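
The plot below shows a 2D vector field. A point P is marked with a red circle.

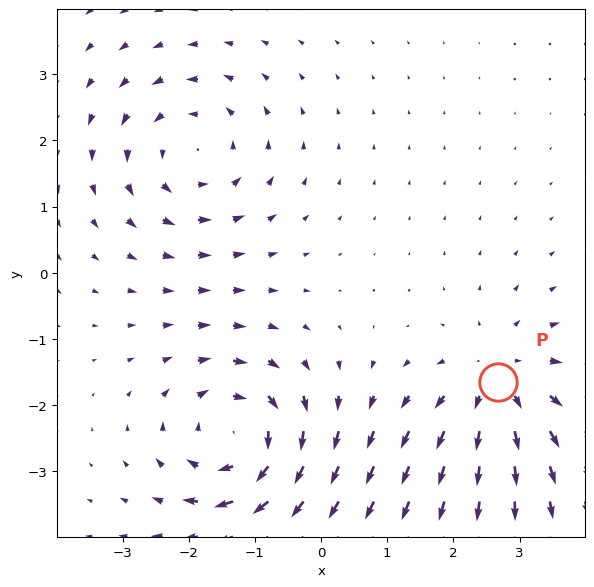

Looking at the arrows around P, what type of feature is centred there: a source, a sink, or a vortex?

At P (2.7, -1.7) the arrows spread outward. Divergence about +4, curl ≈0 — positive divergence with near-zero curl is a source.

source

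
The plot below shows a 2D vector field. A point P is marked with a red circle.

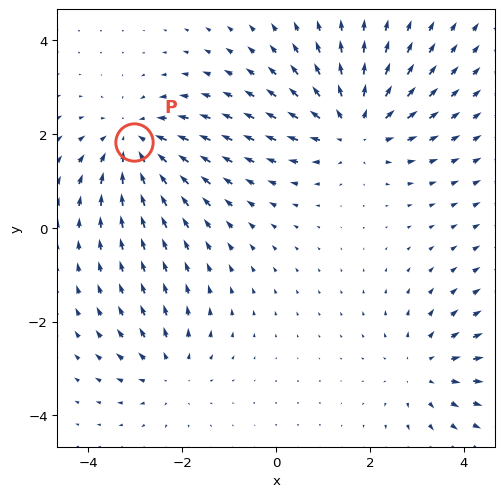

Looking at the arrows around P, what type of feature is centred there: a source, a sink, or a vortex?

sink

At P (-3.0, 1.8) the arrows converge inward. Divergence about -4, curl ≈0 — negative divergence with near-zero curl is a sink.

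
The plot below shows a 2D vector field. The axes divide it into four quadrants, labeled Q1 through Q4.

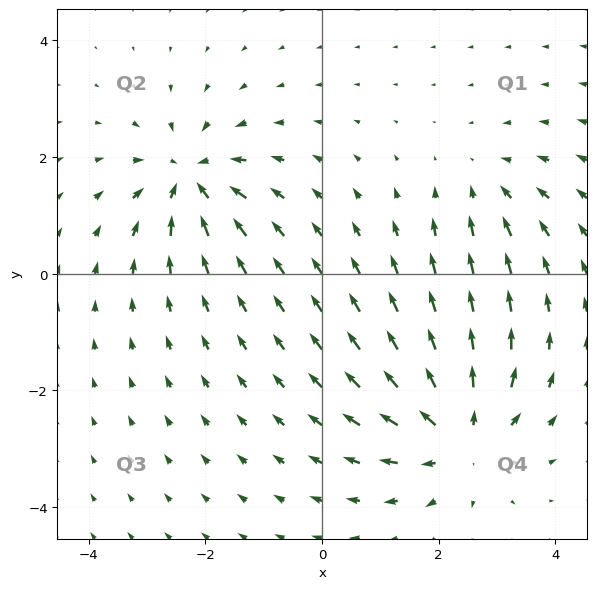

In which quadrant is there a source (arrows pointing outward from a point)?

Q4

The source sits at approximately (2.4, -2.8), which lies in quadrant Q4. The divergence there is about +5, positive as expected for a source.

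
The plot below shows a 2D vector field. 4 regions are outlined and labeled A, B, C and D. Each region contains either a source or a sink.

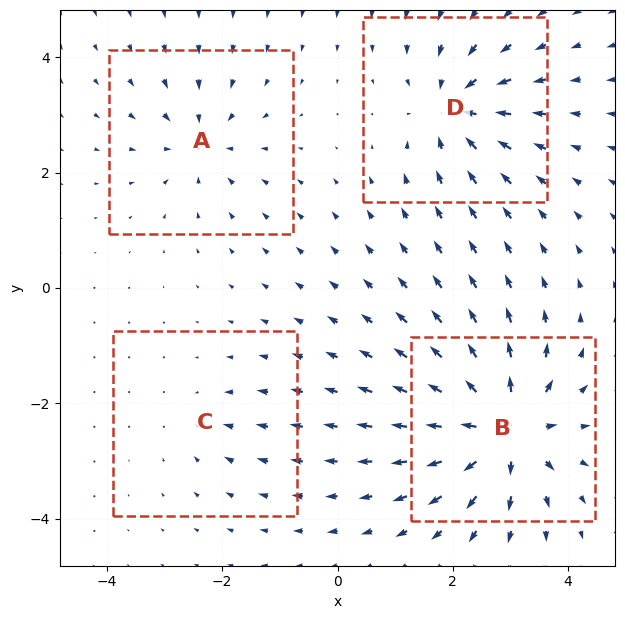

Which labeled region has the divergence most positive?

Divergence at each region's feature centre — A: about -4, B: about +9, C: about -2, D: about -6. Region B is most positive.

B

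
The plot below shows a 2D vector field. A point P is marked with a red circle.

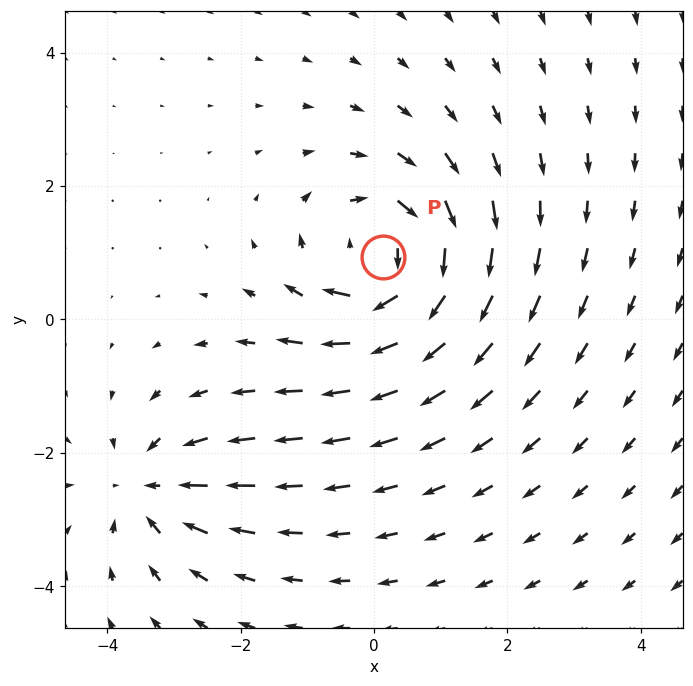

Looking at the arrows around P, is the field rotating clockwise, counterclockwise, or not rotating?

clockwise

Near P at (0.1, 0.9) the arrows circulate clockwise. The curl (z-component) there is about -5; negative curl means clockwise rotation.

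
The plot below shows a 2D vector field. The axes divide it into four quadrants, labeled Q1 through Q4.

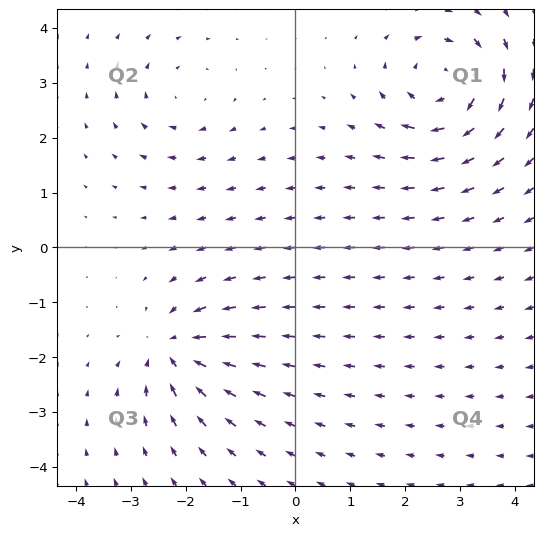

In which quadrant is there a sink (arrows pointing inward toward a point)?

Q3

The sink sits at approximately (-2.2, -1.9), which lies in quadrant Q3. The divergence there is about -6, negative as expected for a sink.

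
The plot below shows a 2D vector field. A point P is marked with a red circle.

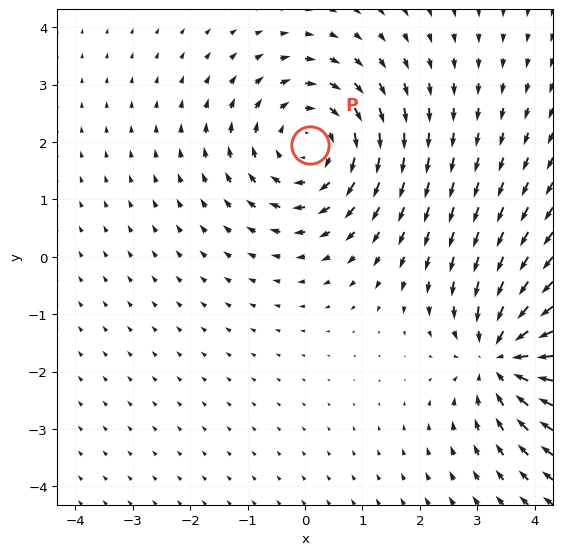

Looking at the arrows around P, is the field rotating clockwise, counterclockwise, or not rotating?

clockwise

Near P at (0.1, 1.9) the arrows circulate clockwise. The curl (z-component) there is about -3; negative curl means clockwise rotation.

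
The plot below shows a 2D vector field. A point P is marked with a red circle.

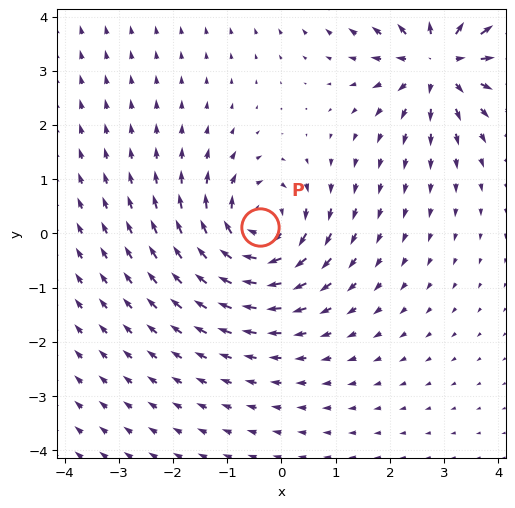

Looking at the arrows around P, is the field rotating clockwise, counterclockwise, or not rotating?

clockwise

Near P at (-0.4, 0.1) the arrows circulate clockwise. The curl (z-component) there is about -4; negative curl means clockwise rotation.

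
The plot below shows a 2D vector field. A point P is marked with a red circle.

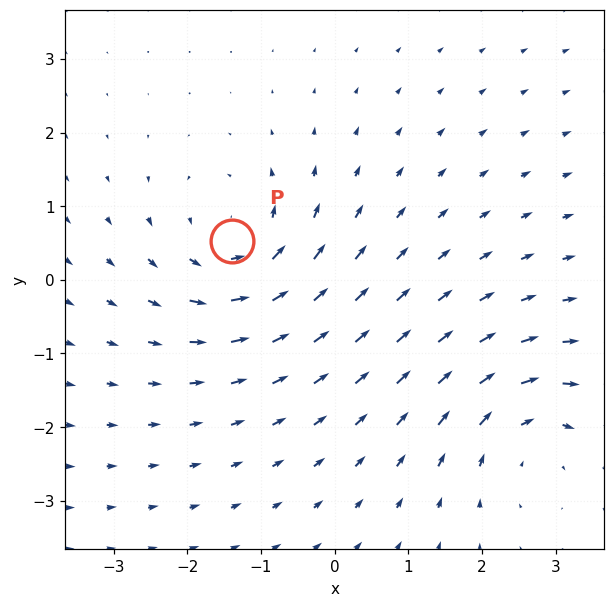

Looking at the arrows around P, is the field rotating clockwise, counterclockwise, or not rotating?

Near P at (-1.4, 0.5) the arrows circulate counterclockwise. The curl (z-component) there is about +4; positive curl means counterclockwise rotation.

counterclockwise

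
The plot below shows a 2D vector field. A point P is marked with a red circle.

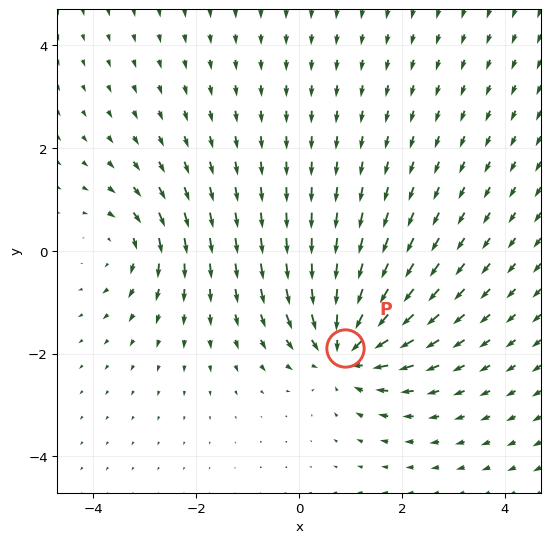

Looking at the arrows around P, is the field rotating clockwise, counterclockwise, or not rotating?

not rotating

Near P at (0.9, -1.9) the arrows show no circulation. The curl there is ≈0.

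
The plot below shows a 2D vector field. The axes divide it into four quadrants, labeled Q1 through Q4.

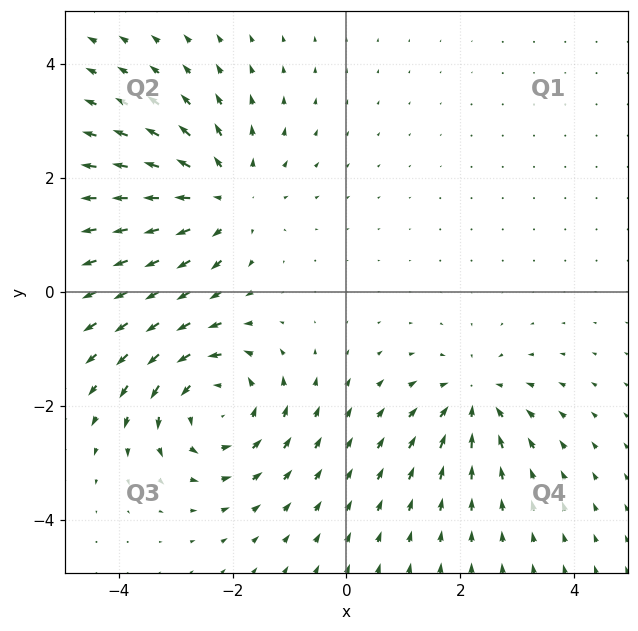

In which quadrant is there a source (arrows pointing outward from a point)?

Q2

The source sits at approximately (-2.2, 1.6), which lies in quadrant Q2. The divergence there is about +4, positive as expected for a source.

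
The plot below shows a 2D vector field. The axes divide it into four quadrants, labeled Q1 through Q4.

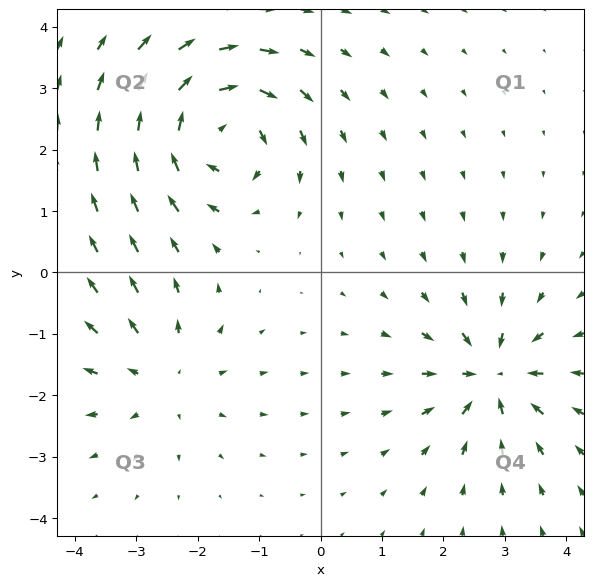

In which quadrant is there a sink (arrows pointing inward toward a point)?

The sink sits at approximately (2.8, -1.7), which lies in quadrant Q4. The divergence there is about -5, negative as expected for a sink.

Q4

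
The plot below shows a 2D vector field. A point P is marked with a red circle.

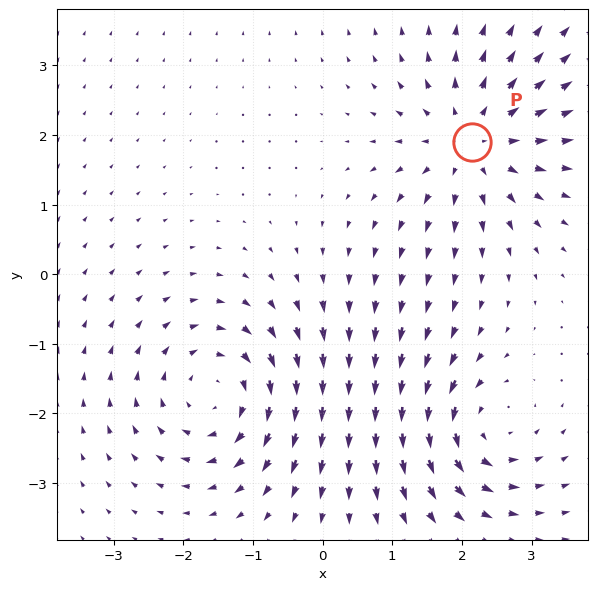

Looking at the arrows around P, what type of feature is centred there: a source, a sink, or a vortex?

source

At P (2.1, 1.9) the arrows spread outward. Divergence about +4, curl ≈0 — positive divergence with near-zero curl is a source.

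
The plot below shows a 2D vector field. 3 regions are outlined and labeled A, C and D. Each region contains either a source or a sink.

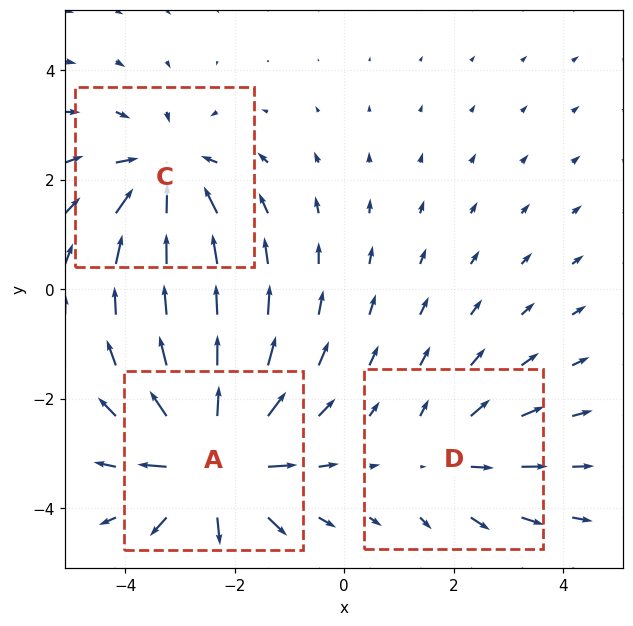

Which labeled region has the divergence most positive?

Divergence at each region's feature centre — A: about +5, C: about -3, D: about +2. Region A is most positive.

A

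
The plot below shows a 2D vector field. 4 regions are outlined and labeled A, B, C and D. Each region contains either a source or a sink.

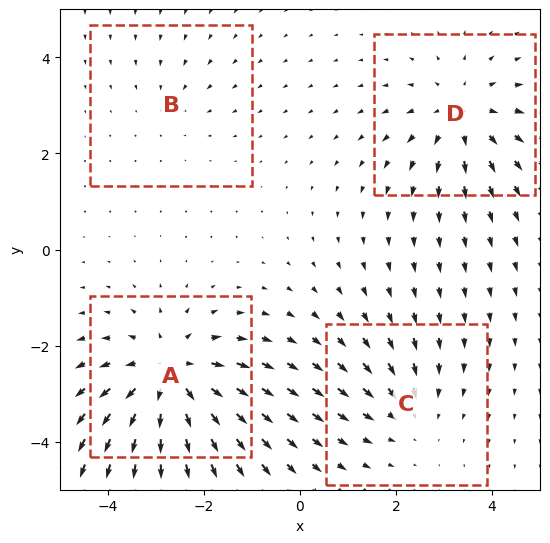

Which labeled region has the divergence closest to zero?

Divergence at each region's feature centre — A: about +6, B: about -2, C: about -3, D: about +4. Region B is closest to zero.

B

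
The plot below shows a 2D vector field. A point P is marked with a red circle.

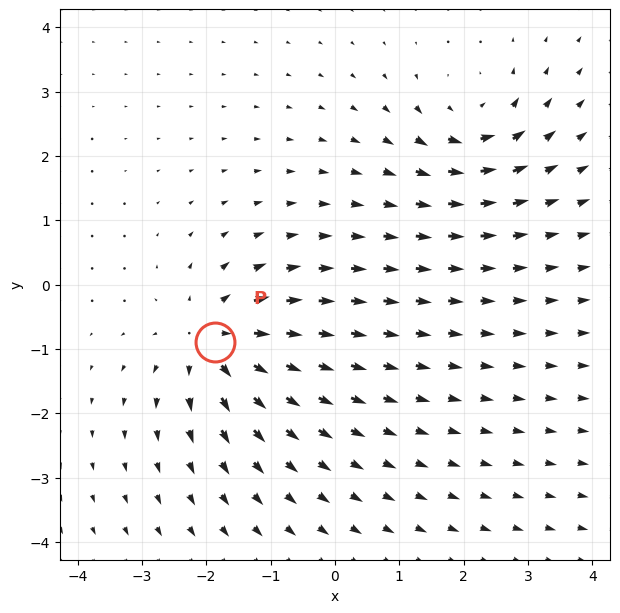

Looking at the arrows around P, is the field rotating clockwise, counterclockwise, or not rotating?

Near P at (-1.9, -0.9) the arrows show no circulation. The curl there is ≈0.

not rotating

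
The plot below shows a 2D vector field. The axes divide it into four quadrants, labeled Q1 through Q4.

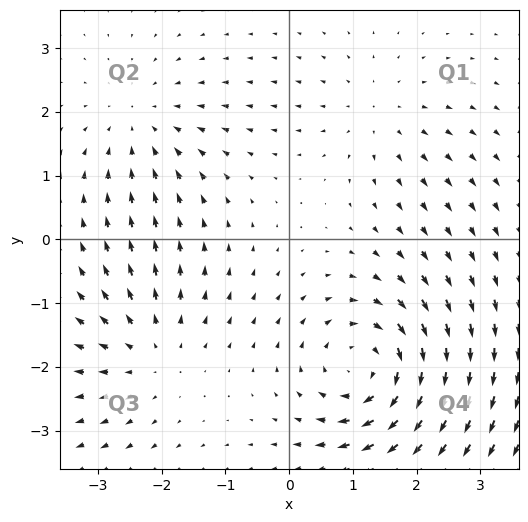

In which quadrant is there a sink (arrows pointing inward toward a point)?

The sink sits at approximately (-2.3, 1.8), which lies in quadrant Q2. The divergence there is about -3, negative as expected for a sink.

Q2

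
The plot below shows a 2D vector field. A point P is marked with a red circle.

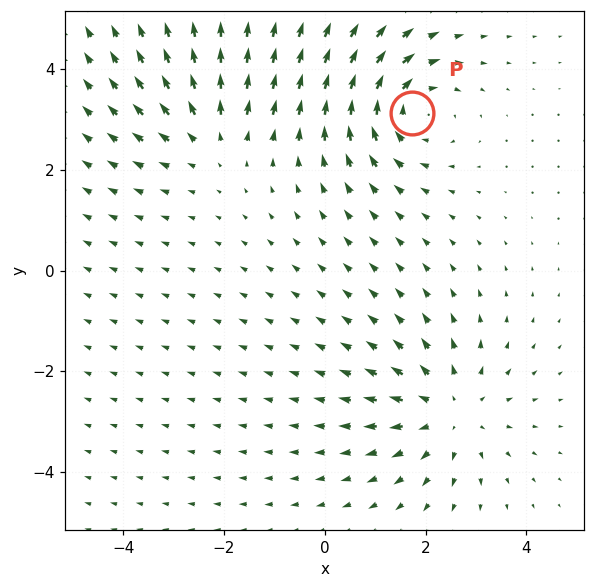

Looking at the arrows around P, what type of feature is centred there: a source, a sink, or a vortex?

At P (1.7, 3.1) the arrows circulate clockwise. Divergence ≈0, curl about -5 — near-zero divergence with nonzero curl is a vortex.

vortex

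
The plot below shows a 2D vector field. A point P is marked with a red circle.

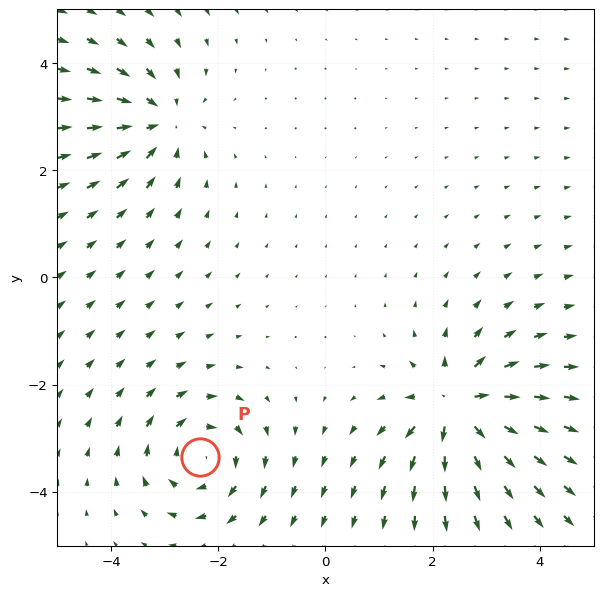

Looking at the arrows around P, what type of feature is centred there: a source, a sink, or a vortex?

vortex

At P (-2.3, -3.4) the arrows circulate clockwise. Divergence ≈0, curl about -5 — near-zero divergence with nonzero curl is a vortex.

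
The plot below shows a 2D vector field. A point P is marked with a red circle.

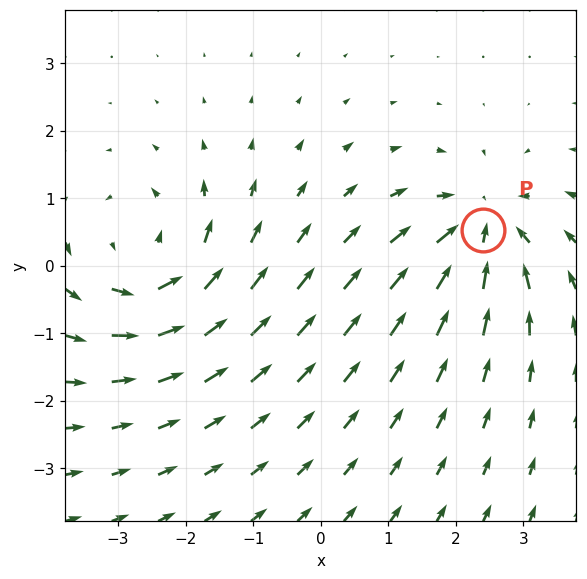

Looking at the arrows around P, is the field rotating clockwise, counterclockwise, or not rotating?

Near P at (2.4, 0.5) the arrows show no circulation. The curl there is ≈0.

not rotating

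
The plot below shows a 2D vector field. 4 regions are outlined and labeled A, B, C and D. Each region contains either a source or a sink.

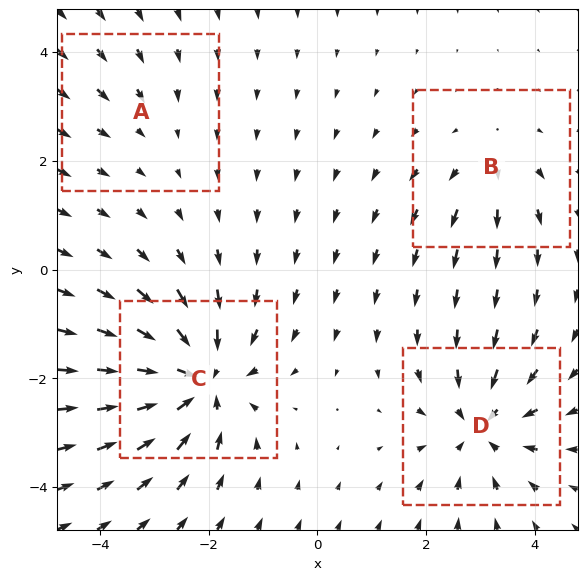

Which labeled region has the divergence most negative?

Divergence at each region's feature centre — A: about -2, B: about +3, C: about -7, D: about -5. Region C is most negative.

C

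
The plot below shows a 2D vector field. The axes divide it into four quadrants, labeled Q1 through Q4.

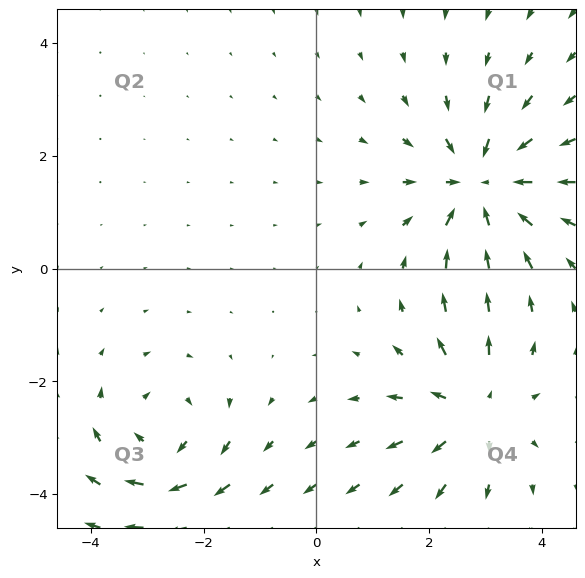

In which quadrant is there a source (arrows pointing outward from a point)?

The source sits at approximately (2.8, -2.5), which lies in quadrant Q4. The divergence there is about +3, positive as expected for a source.

Q4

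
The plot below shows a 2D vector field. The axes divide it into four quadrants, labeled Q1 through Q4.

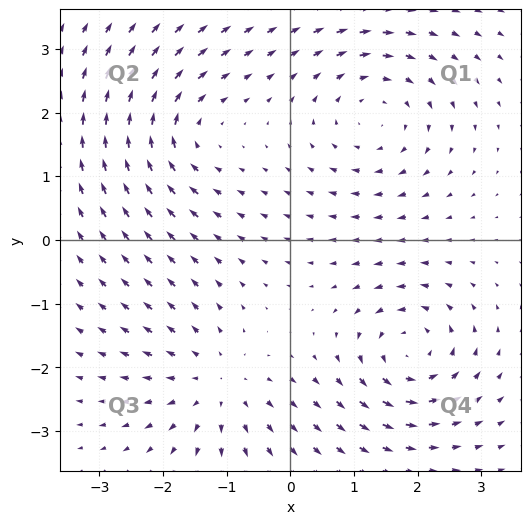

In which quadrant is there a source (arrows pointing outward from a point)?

The source sits at approximately (-1.2, -2.3), which lies in quadrant Q3. The divergence there is about +4, positive as expected for a source.

Q3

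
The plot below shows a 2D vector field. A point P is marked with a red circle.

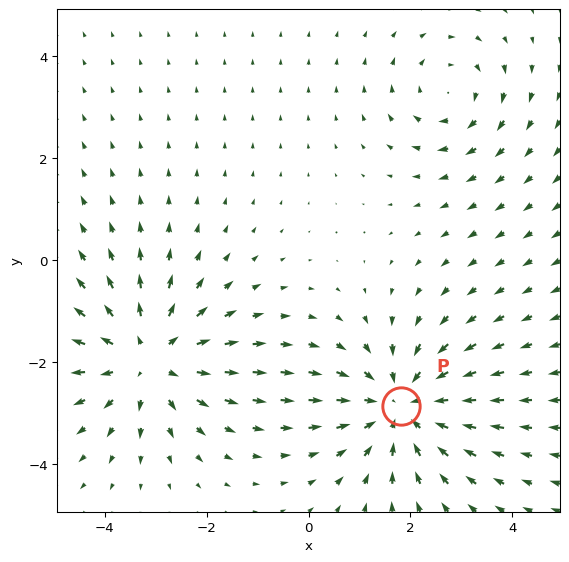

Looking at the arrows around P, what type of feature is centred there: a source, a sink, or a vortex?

At P (1.8, -2.9) the arrows converge inward. Divergence about -3, curl ≈0 — negative divergence with near-zero curl is a sink.

sink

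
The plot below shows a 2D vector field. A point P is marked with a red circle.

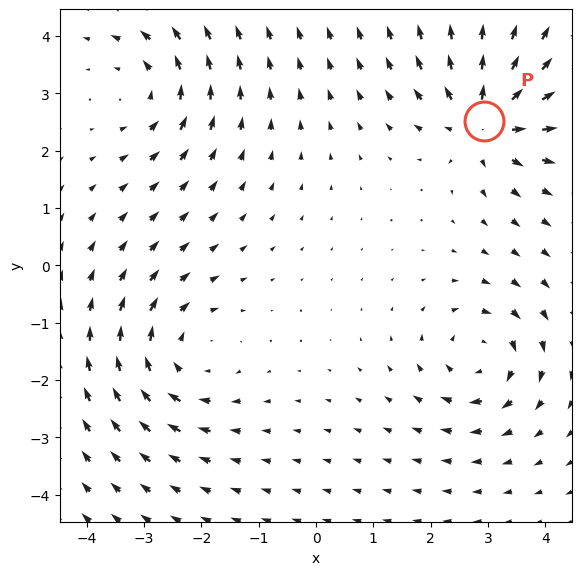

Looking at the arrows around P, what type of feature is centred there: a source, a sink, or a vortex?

At P (2.9, 2.5) the arrows spread outward. Divergence about +6, curl ≈0 — positive divergence with near-zero curl is a source.

source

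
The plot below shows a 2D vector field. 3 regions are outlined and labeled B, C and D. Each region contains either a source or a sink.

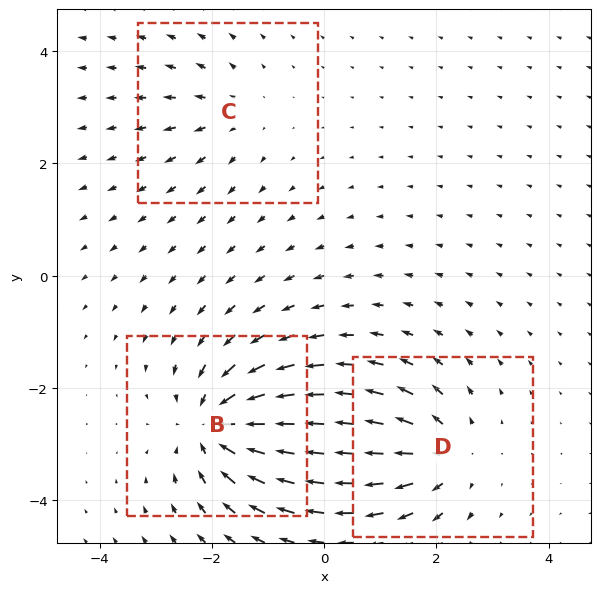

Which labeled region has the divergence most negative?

Divergence at each region's feature centre — B: about -5, C: about +2, D: about +4. Region B is most negative.

B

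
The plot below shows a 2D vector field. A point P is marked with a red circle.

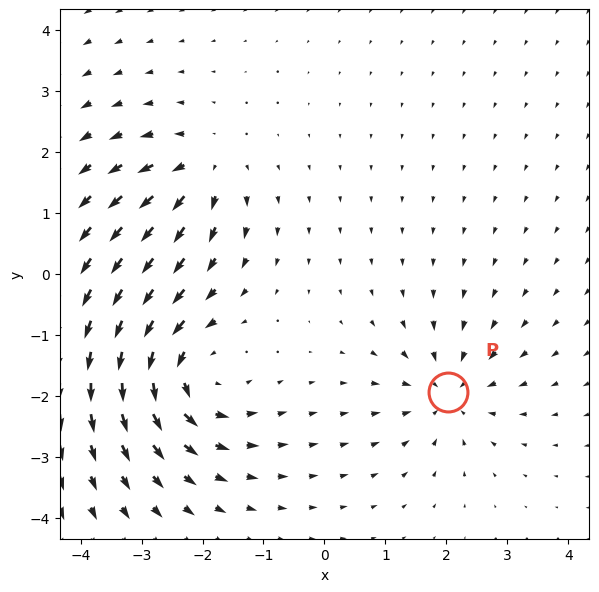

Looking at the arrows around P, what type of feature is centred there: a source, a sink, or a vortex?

sink

At P (2.0, -1.9) the arrows converge inward. Divergence about -4, curl ≈0 — negative divergence with near-zero curl is a sink.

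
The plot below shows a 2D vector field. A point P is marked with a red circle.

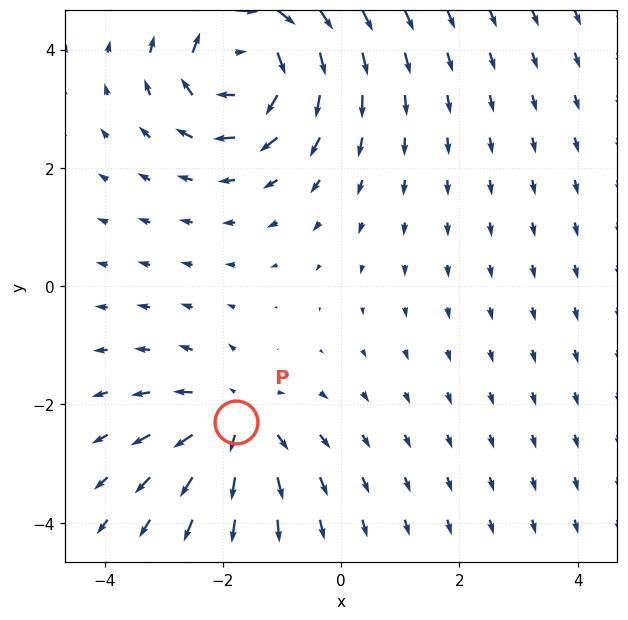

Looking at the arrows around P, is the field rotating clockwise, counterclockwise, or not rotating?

Near P at (-1.8, -2.3) the arrows show no circulation. The curl there is ≈0.

not rotating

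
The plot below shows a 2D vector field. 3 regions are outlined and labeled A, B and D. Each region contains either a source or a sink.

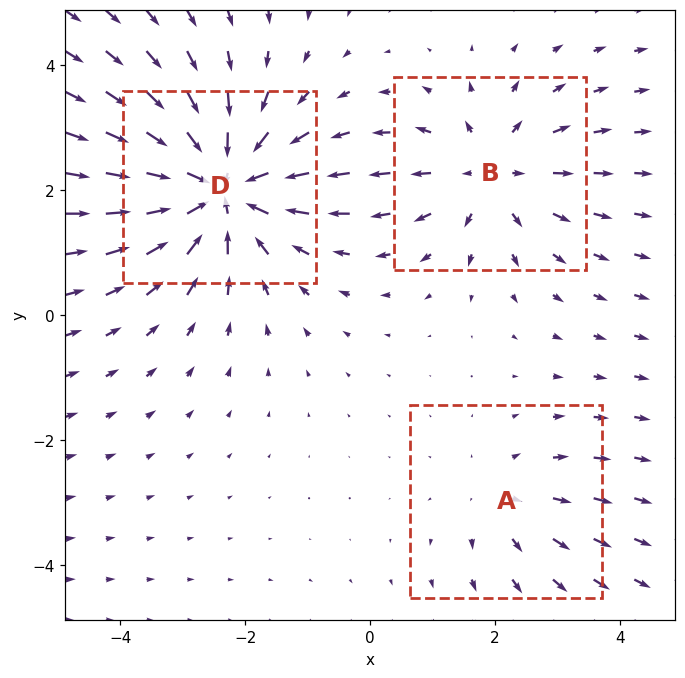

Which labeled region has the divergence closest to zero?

Divergence at each region's feature centre — A: about +2, B: about +3, D: about -5. Region A is closest to zero.

A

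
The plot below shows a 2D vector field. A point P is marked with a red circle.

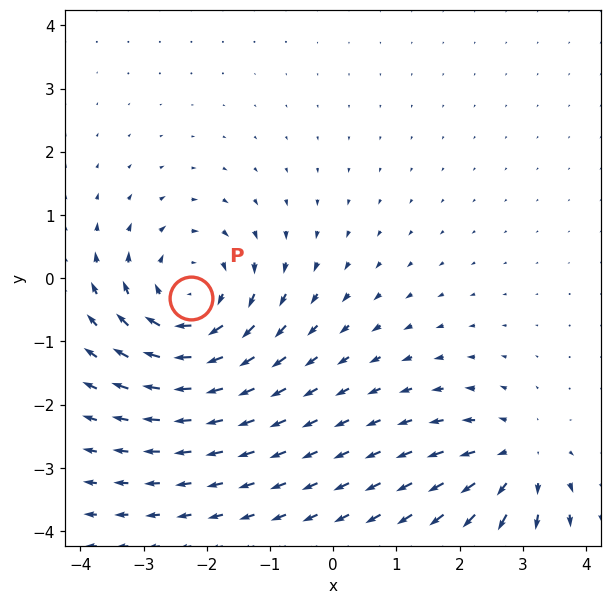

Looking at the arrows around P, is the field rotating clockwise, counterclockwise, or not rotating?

clockwise

Near P at (-2.2, -0.3) the arrows circulate clockwise. The curl (z-component) there is about -4; negative curl means clockwise rotation.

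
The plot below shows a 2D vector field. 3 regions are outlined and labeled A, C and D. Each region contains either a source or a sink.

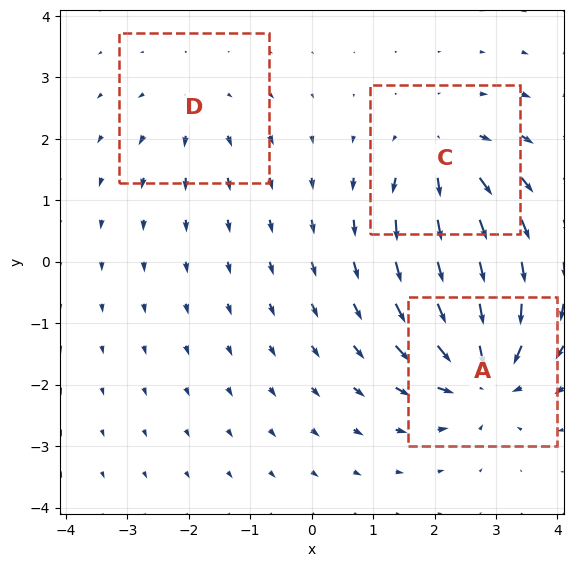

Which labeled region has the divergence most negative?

A

Divergence at each region's feature centre — A: about -6, C: about +4, D: about +2. Region A is most negative.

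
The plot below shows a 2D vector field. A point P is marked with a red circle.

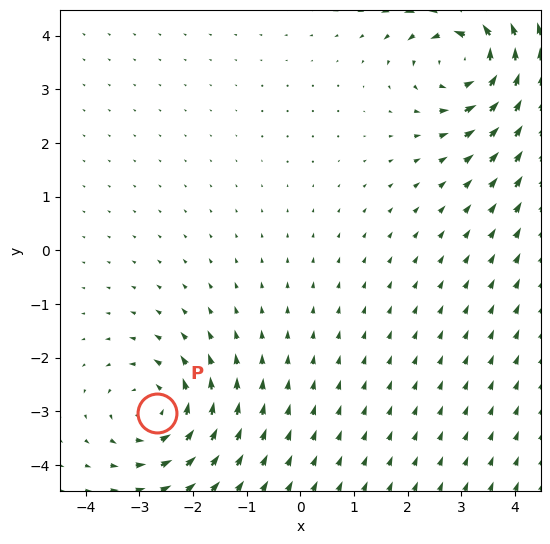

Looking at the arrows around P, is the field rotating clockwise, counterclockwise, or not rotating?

Near P at (-2.7, -3.0) the arrows circulate counterclockwise. The curl (z-component) there is about +3; positive curl means counterclockwise rotation.

counterclockwise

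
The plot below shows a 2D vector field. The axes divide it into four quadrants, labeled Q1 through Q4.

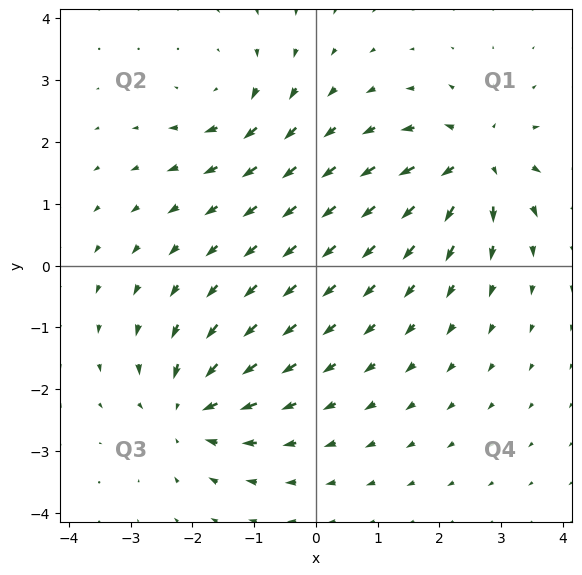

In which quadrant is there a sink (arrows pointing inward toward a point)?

The sink sits at approximately (-2.0, -2.3), which lies in quadrant Q3. The divergence there is about -5, negative as expected for a sink.

Q3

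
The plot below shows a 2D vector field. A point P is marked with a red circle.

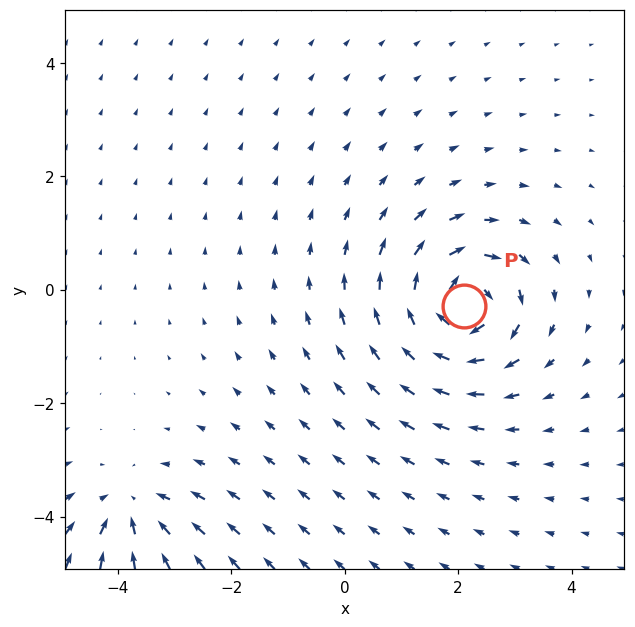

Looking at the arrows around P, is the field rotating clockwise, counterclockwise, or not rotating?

Near P at (2.1, -0.3) the arrows circulate clockwise. The curl (z-component) there is about -7; negative curl means clockwise rotation.

clockwise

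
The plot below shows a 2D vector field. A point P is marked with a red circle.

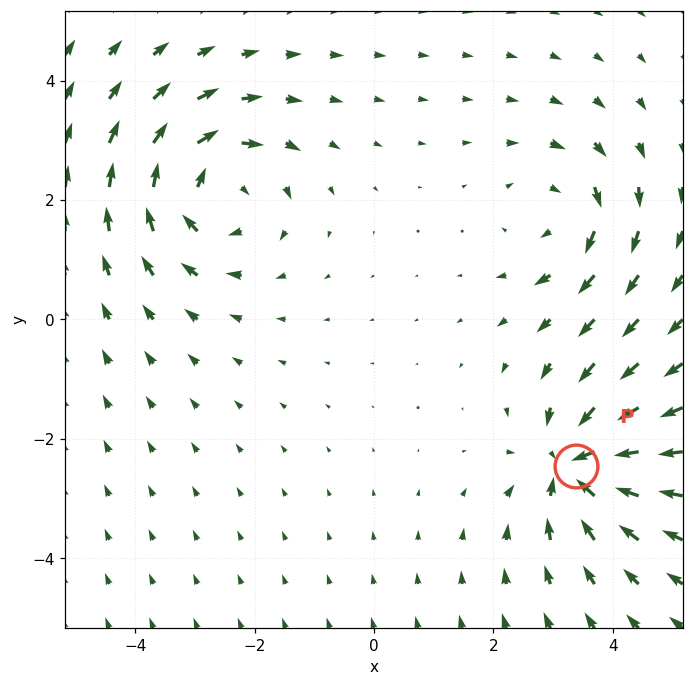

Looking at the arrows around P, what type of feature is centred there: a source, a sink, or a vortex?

At P (3.4, -2.4) the arrows converge inward. Divergence about -6, curl ≈0 — negative divergence with near-zero curl is a sink.

sink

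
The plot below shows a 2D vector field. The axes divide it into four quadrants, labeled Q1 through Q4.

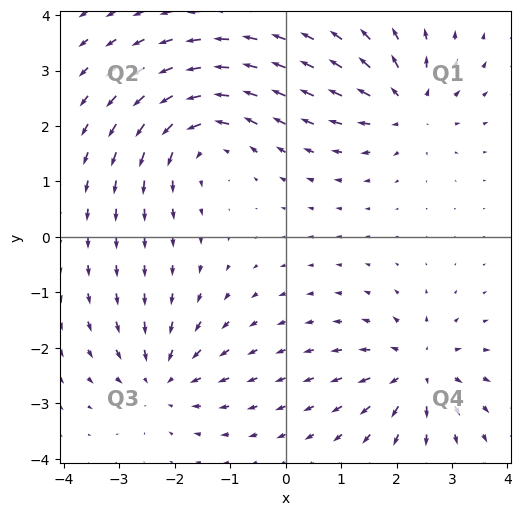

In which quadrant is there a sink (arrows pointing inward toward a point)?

The sink sits at approximately (-2.2, -2.6), which lies in quadrant Q3. The divergence there is about -4, negative as expected for a sink.

Q3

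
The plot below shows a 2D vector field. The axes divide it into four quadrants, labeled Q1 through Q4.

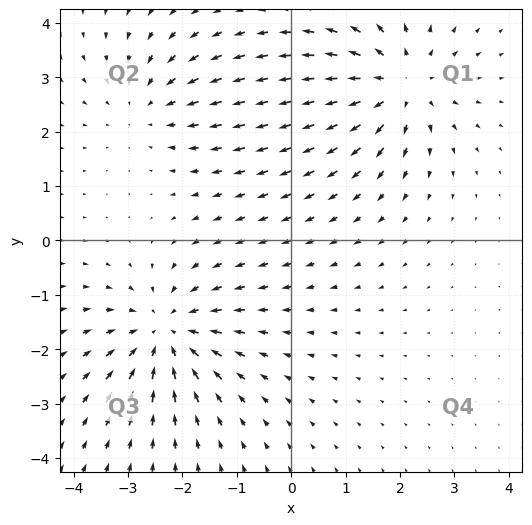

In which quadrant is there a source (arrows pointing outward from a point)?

Q1

The source sits at approximately (2.0, 2.9), which lies in quadrant Q1. The divergence there is about +4, positive as expected for a source.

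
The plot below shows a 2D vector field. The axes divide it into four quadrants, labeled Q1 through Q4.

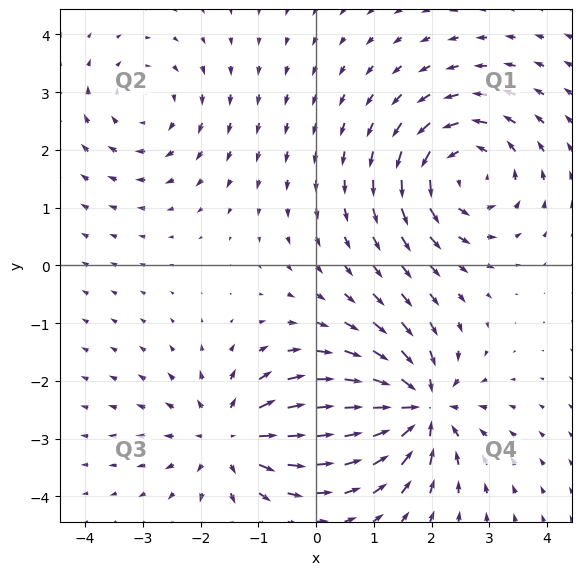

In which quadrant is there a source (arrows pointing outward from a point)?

The source sits at approximately (-1.5, -3.0), which lies in quadrant Q3. The divergence there is about +5, positive as expected for a source.

Q3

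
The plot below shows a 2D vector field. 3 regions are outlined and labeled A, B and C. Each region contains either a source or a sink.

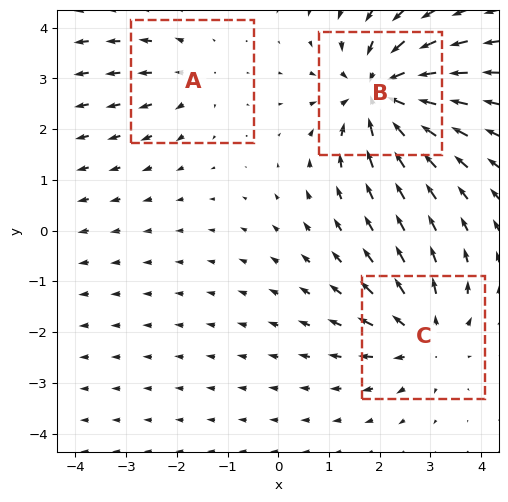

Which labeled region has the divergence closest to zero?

A

Divergence at each region's feature centre — A: about +2, B: about -5, C: about +3. Region A is closest to zero.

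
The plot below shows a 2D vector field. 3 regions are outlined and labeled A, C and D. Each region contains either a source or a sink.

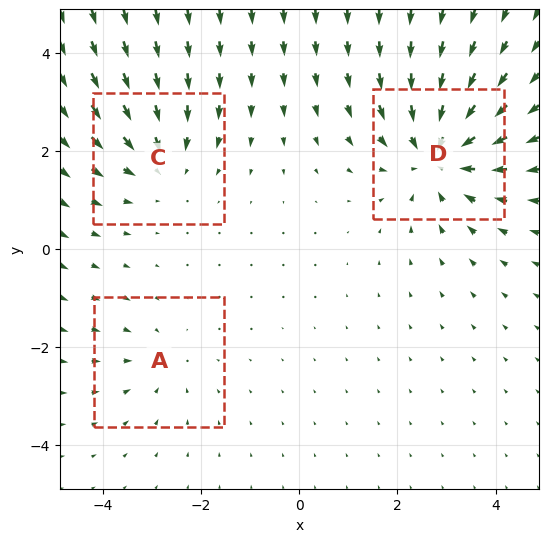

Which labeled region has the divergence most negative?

D

Divergence at each region's feature centre — A: about -2, C: about -3, D: about -4. Region D is most negative.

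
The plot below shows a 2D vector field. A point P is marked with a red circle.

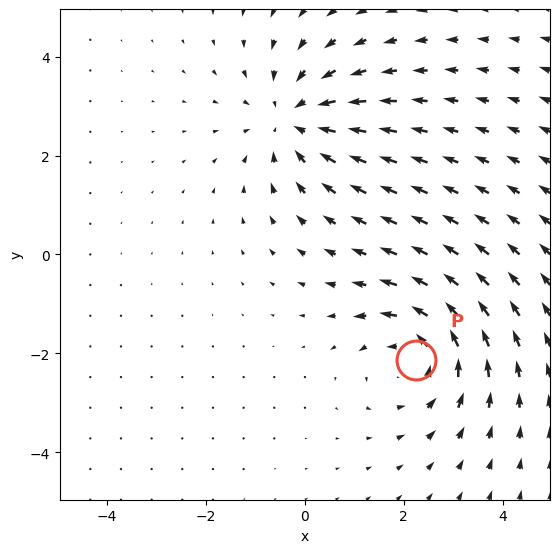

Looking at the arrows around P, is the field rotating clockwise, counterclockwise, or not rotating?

counterclockwise

Near P at (2.2, -2.1) the arrows circulate counterclockwise. The curl (z-component) there is about +4; positive curl means counterclockwise rotation.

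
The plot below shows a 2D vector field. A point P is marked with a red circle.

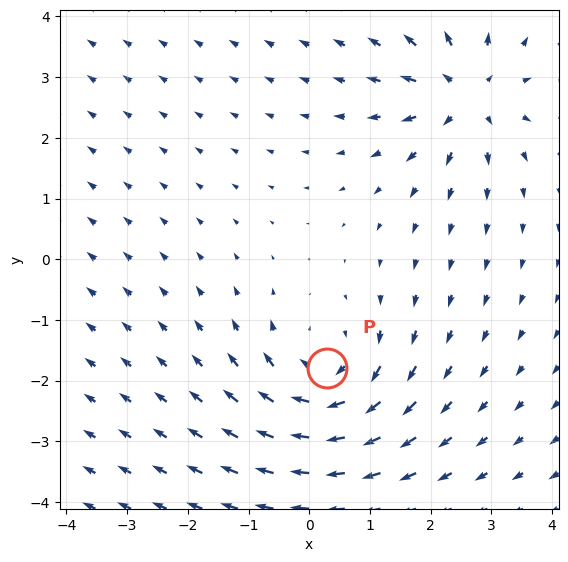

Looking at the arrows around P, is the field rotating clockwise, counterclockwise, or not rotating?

clockwise

Near P at (0.3, -1.8) the arrows circulate clockwise. The curl (z-component) there is about -3; negative curl means clockwise rotation.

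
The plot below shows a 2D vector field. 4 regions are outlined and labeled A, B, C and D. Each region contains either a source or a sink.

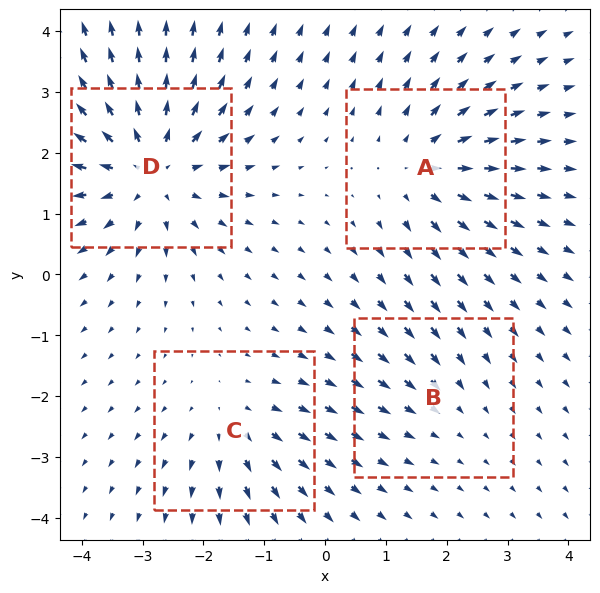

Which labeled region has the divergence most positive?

D

Divergence at each region's feature centre — A: about +4, B: about -2, C: about +3, D: about +6. Region D is most positive.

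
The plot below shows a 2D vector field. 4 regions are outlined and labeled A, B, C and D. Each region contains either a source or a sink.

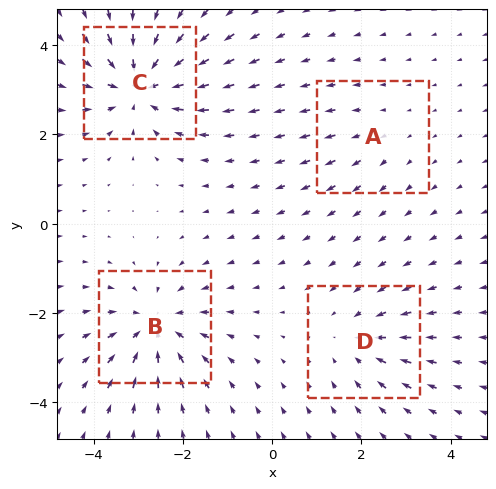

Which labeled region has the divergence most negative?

Divergence at each region's feature centre — A: about +2, B: about -5, C: about -7, D: about -3. Region C is most negative.

C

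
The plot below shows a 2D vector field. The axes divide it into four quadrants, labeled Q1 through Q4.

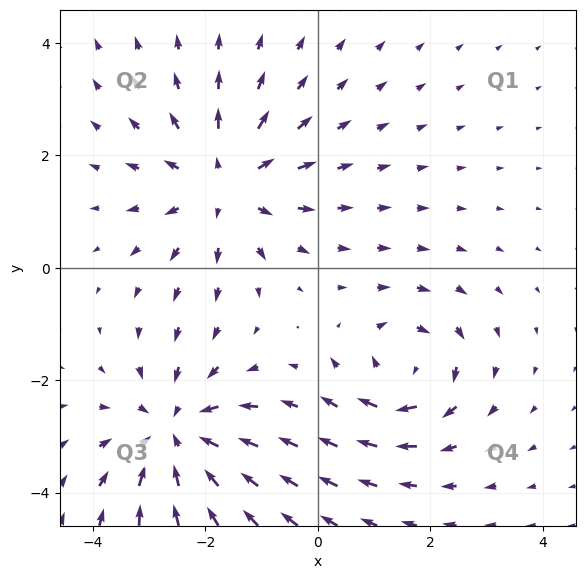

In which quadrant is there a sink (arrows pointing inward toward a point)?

The sink sits at approximately (-2.5, -3.0), which lies in quadrant Q3. The divergence there is about -3, negative as expected for a sink.

Q3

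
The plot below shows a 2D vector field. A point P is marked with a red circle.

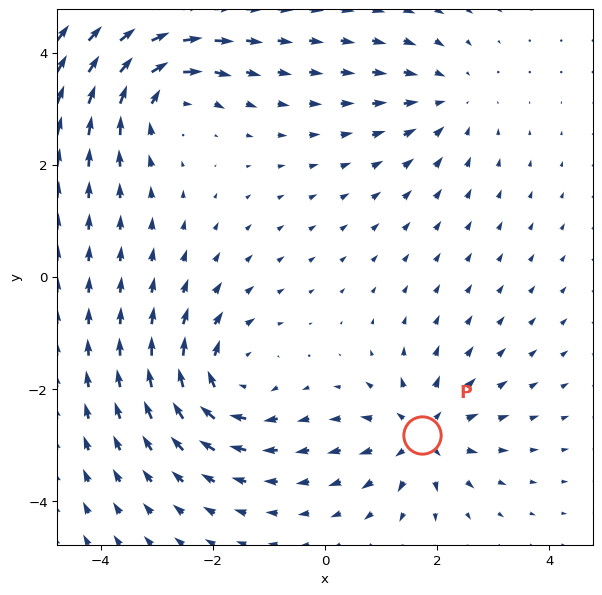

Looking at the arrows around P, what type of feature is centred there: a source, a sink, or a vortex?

source

At P (1.7, -2.8) the arrows spread outward. Divergence about +5, curl ≈0 — positive divergence with near-zero curl is a source.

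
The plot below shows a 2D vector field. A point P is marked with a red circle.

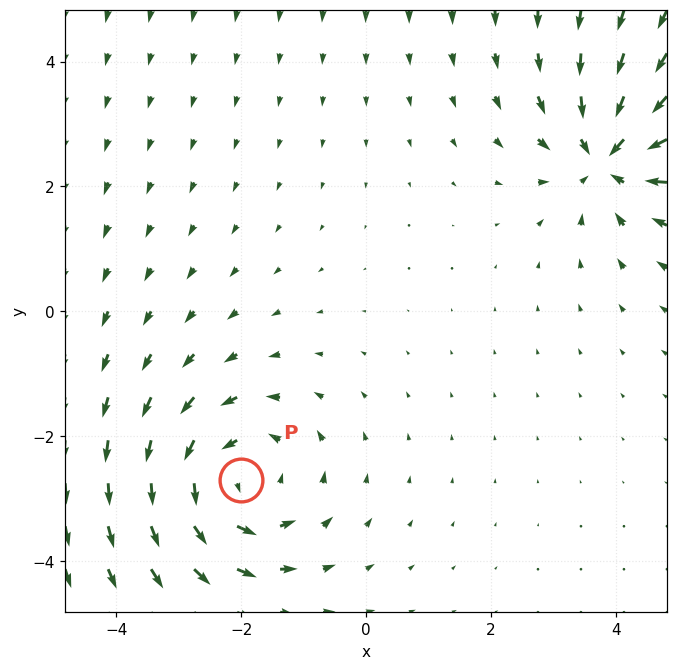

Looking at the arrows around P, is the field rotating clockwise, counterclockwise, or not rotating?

Near P at (-2.0, -2.7) the arrows circulate counterclockwise. The curl (z-component) there is about +4; positive curl means counterclockwise rotation.

counterclockwise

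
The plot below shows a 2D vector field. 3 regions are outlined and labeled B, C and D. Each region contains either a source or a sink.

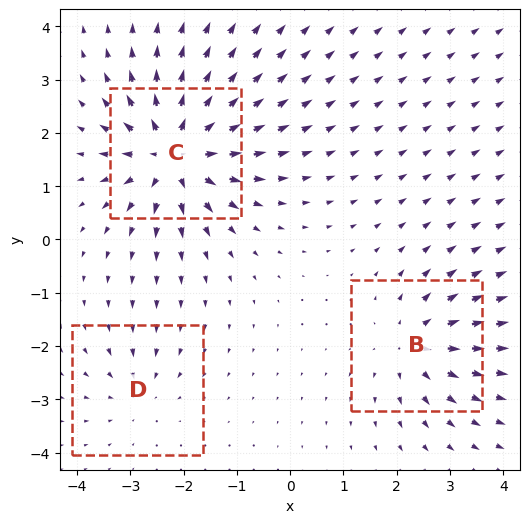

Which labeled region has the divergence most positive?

Divergence at each region's feature centre — B: about +4, C: about +6, D: about -3. Region C is most positive.

C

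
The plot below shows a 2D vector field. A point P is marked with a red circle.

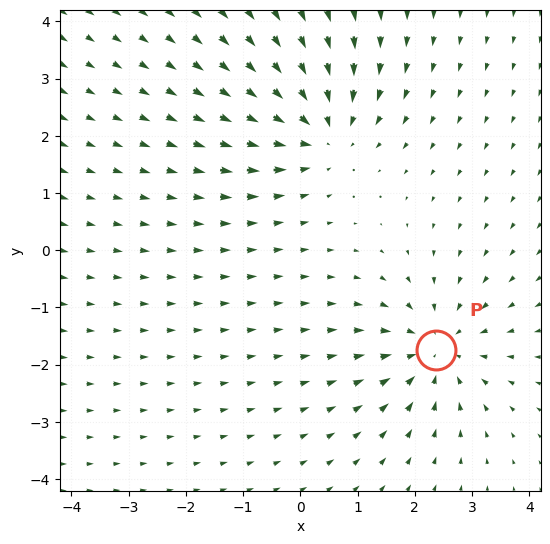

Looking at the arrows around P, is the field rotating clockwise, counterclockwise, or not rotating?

Near P at (2.4, -1.7) the arrows show no circulation. The curl there is ≈0.

not rotating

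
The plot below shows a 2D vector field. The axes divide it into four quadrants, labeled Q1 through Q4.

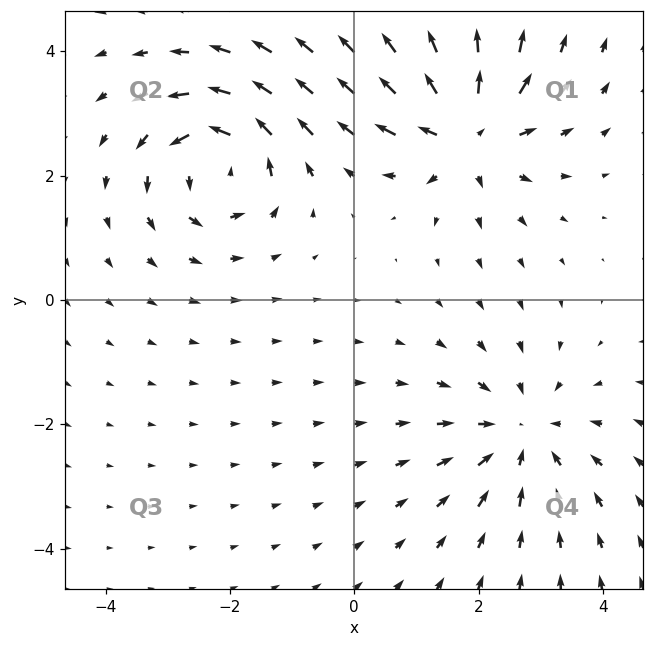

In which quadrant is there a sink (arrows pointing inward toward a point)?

The sink sits at approximately (2.7, -2.2), which lies in quadrant Q4. The divergence there is about -3, negative as expected for a sink.

Q4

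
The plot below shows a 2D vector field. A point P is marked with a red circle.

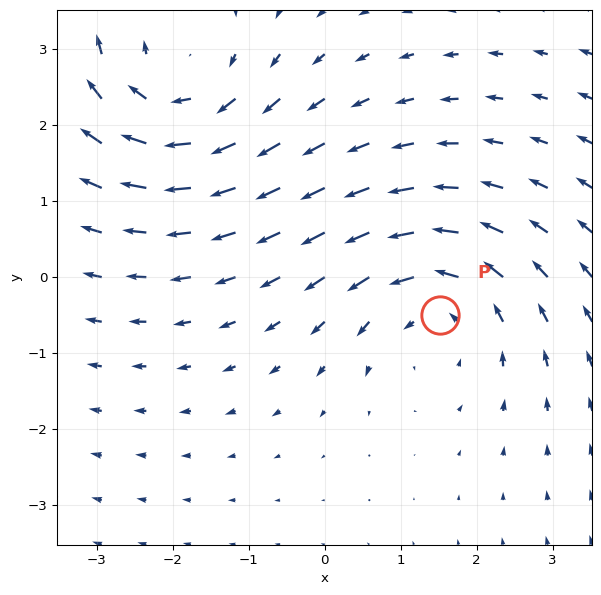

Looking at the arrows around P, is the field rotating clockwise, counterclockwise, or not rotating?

Near P at (1.5, -0.5) the arrows circulate counterclockwise. The curl (z-component) there is about +4; positive curl means counterclockwise rotation.

counterclockwise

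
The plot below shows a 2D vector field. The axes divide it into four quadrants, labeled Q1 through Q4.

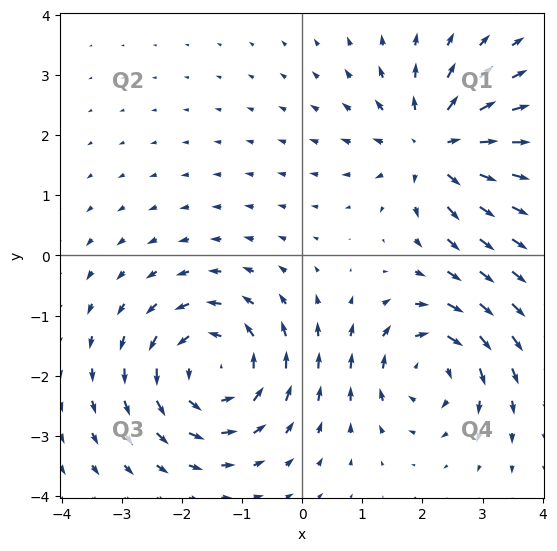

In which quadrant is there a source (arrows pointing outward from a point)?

Q1

The source sits at approximately (2.2, 1.8), which lies in quadrant Q1. The divergence there is about +4, positive as expected for a source.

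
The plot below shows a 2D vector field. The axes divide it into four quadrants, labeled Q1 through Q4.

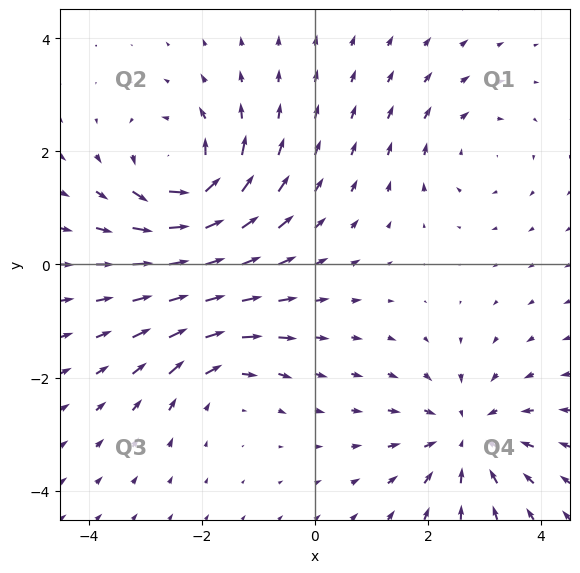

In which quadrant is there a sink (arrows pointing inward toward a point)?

The sink sits at approximately (2.7, -3.0), which lies in quadrant Q4. The divergence there is about -4, negative as expected for a sink.

Q4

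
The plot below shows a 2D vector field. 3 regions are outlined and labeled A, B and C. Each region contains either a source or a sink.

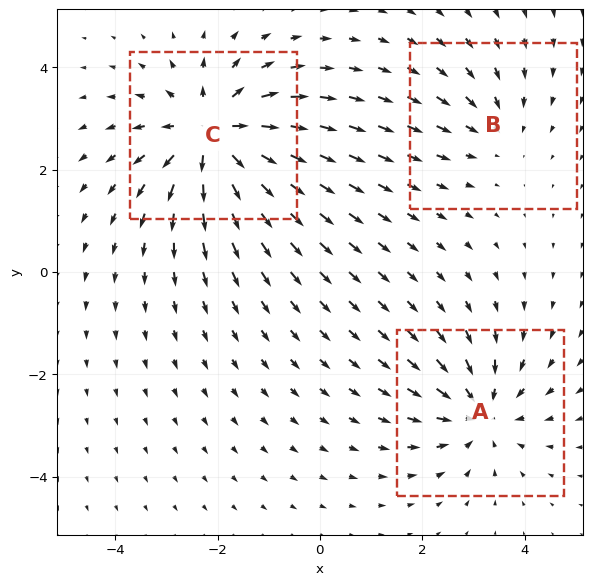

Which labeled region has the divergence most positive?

C

Divergence at each region's feature centre — A: about -3, B: about -2, C: about +5. Region C is most positive.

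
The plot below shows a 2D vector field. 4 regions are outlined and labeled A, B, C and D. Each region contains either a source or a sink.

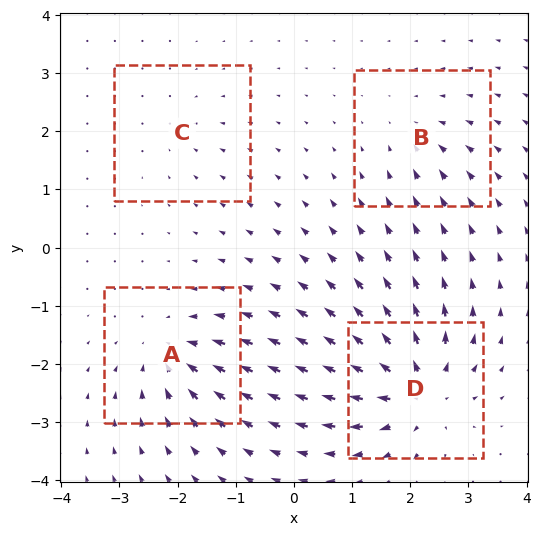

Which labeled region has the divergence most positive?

Divergence at each region's feature centre — A: about -6, B: about -4, C: about -3, D: about +9. Region D is most positive.

D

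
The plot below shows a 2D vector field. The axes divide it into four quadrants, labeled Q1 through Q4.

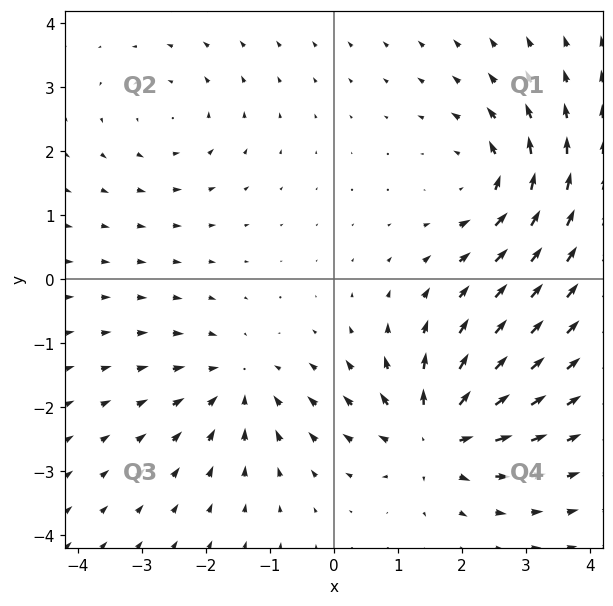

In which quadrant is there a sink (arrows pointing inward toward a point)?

Q3

The sink sits at approximately (-1.5, -1.6), which lies in quadrant Q3. The divergence there is about -4, negative as expected for a sink.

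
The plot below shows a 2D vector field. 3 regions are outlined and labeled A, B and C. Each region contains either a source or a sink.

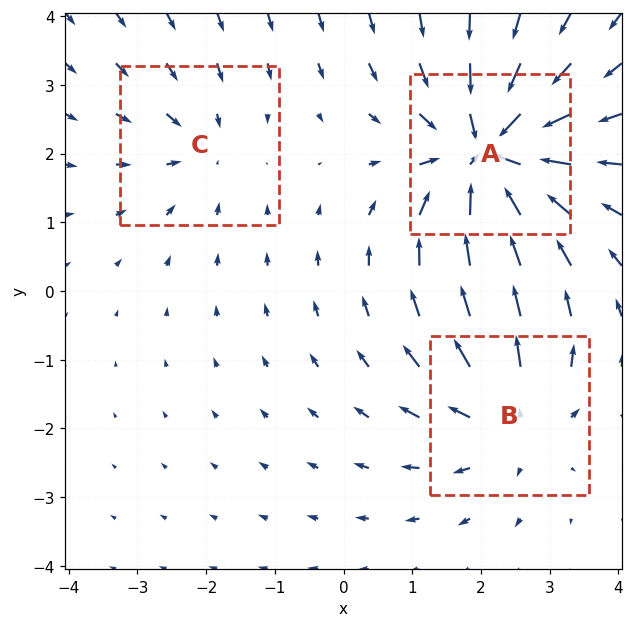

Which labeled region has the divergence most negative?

Divergence at each region's feature centre — A: about -6, B: about +3, C: about -2. Region A is most negative.

A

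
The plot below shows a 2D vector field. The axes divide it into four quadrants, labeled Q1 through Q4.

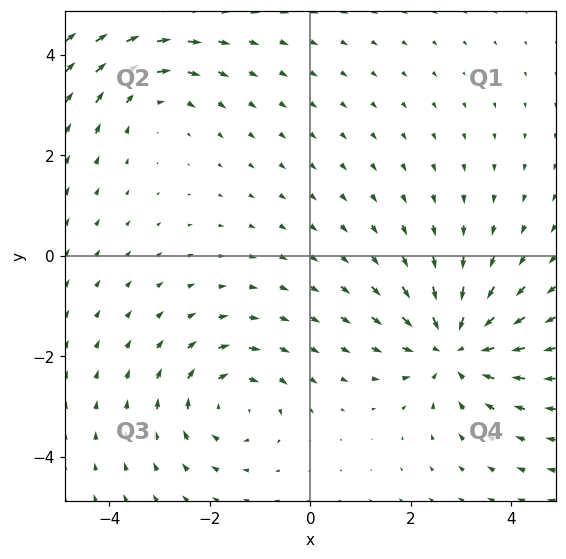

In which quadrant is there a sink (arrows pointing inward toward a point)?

Q4

The sink sits at approximately (2.8, -1.8), which lies in quadrant Q4. The divergence there is about -4, negative as expected for a sink.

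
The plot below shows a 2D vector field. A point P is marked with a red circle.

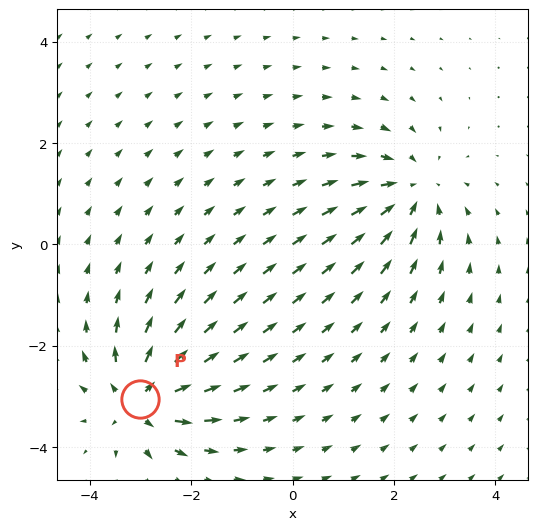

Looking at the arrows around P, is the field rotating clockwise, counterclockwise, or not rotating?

Near P at (-3.0, -3.1) the arrows show no circulation. The curl there is ≈0.

not rotating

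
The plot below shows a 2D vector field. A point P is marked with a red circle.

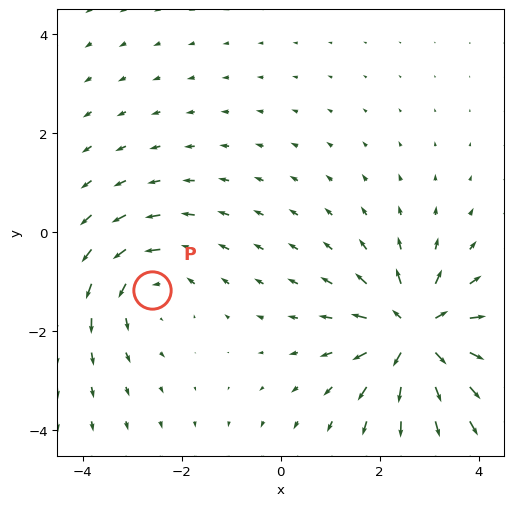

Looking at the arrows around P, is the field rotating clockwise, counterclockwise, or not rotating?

counterclockwise

Near P at (-2.6, -1.2) the arrows circulate counterclockwise. The curl (z-component) there is about +3; positive curl means counterclockwise rotation.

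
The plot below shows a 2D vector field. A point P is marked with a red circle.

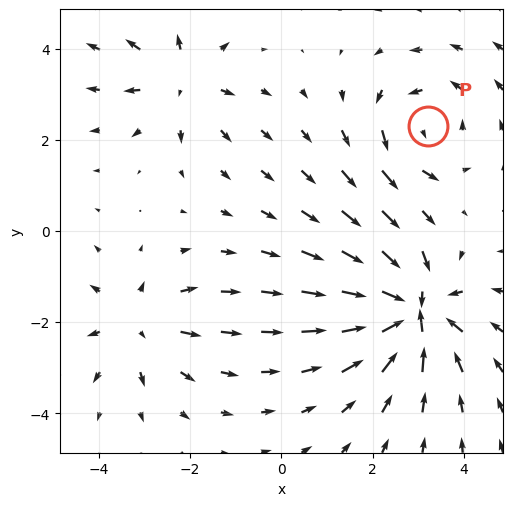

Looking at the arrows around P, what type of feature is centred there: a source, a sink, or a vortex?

At P (3.2, 2.3) the arrows circulate counterclockwise. Divergence ≈0, curl about +3 — near-zero divergence with nonzero curl is a vortex.

vortex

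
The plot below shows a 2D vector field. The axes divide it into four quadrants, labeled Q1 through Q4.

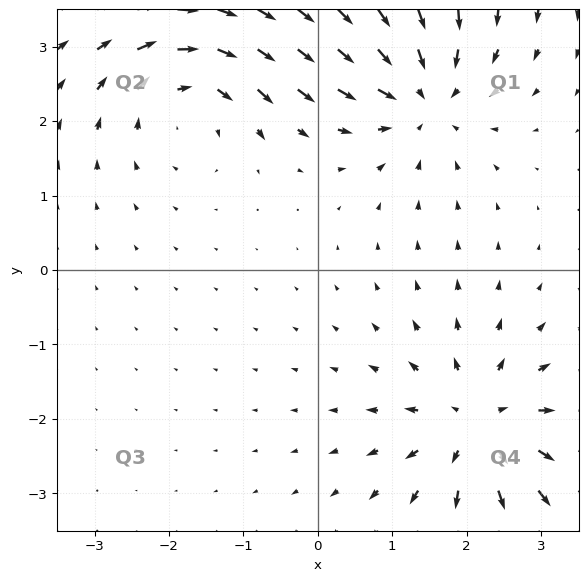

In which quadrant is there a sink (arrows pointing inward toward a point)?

Q1

The sink sits at approximately (1.4, 2.3), which lies in quadrant Q1. The divergence there is about -4, negative as expected for a sink.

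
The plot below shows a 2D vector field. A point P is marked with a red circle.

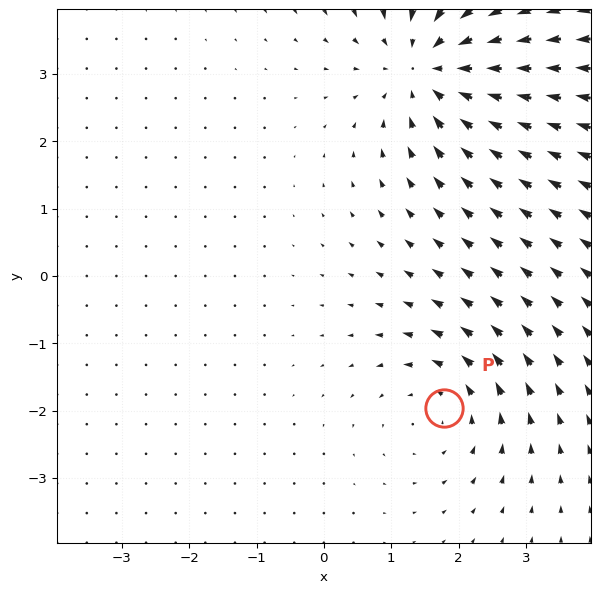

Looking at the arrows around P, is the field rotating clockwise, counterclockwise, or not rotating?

Near P at (1.8, -2.0) the arrows circulate counterclockwise. The curl (z-component) there is about +2; positive curl means counterclockwise rotation.

counterclockwise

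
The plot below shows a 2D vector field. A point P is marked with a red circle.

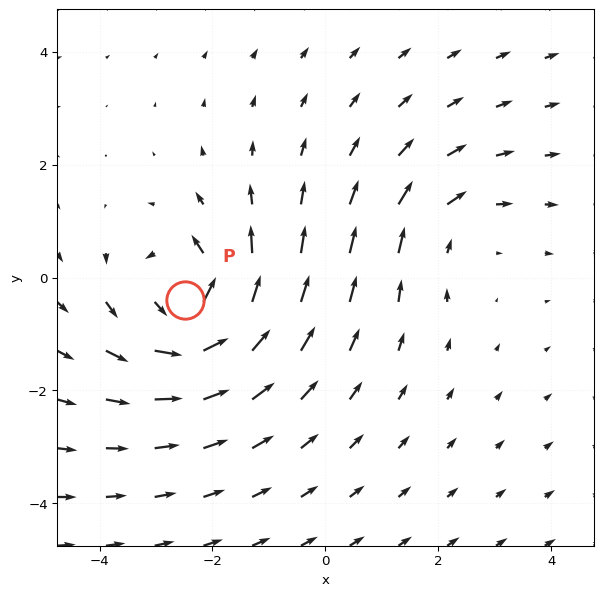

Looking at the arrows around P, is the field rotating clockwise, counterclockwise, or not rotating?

Near P at (-2.5, -0.4) the arrows circulate counterclockwise. The curl (z-component) there is about +5; positive curl means counterclockwise rotation.

counterclockwise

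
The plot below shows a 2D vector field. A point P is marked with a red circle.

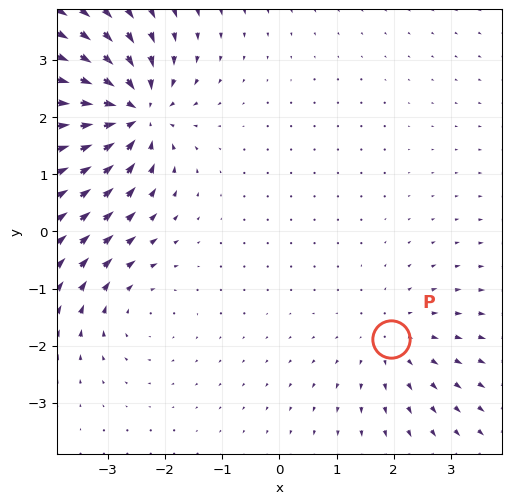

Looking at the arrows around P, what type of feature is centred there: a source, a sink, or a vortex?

At P (2.0, -1.9) the arrows spread outward. Divergence about +2, curl ≈0 — positive divergence with near-zero curl is a source.

source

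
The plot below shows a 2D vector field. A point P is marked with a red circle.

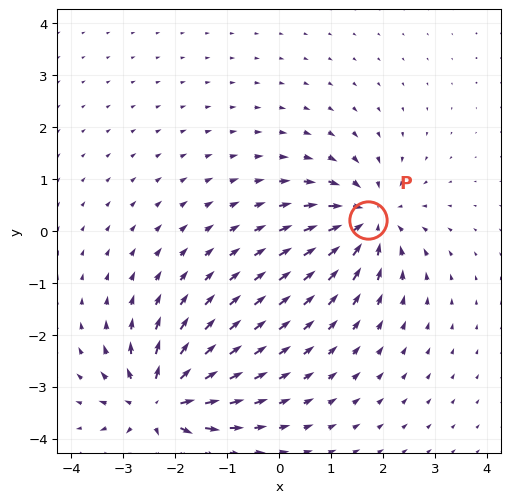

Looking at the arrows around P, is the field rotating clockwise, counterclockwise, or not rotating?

Near P at (1.7, 0.2) the arrows show no circulation. The curl there is ≈0.

not rotating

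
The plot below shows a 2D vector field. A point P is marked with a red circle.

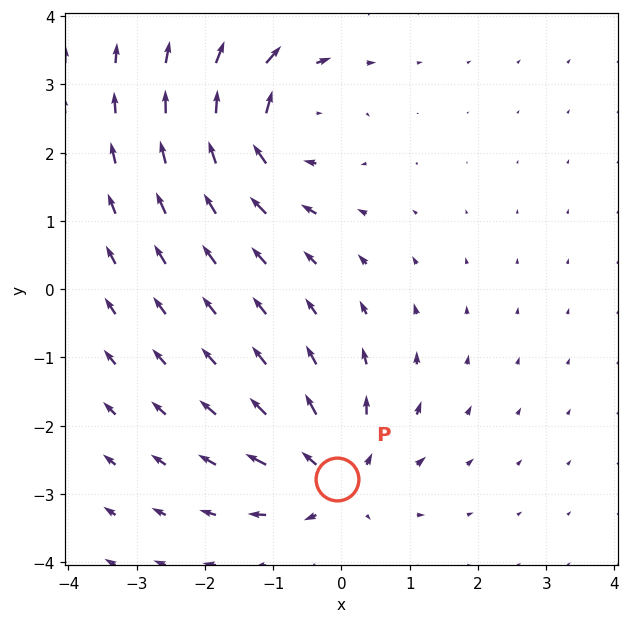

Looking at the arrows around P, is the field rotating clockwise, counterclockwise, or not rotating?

not rotating

Near P at (-0.1, -2.8) the arrows show no circulation. The curl there is ≈0.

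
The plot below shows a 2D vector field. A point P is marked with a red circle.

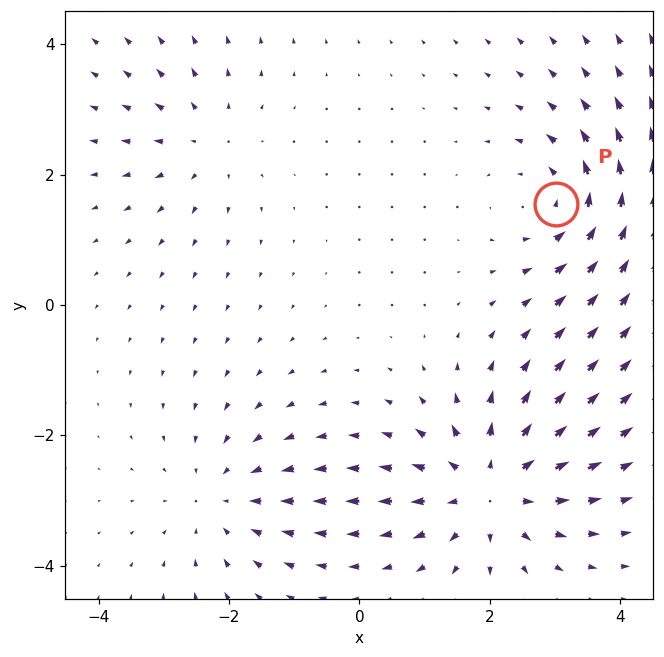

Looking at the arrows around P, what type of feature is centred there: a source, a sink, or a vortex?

vortex

At P (3.0, 1.5) the arrows circulate counterclockwise. Divergence ≈0, curl about +4 — near-zero divergence with nonzero curl is a vortex.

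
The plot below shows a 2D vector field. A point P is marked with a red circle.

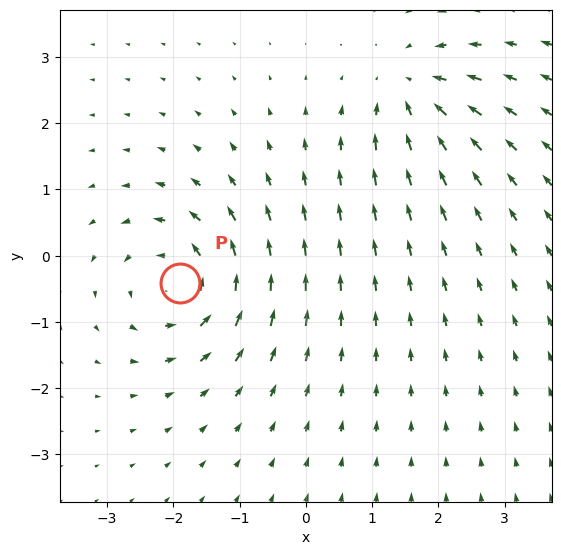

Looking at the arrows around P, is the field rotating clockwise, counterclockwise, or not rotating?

Near P at (-1.9, -0.4) the arrows circulate counterclockwise. The curl (z-component) there is about +5; positive curl means counterclockwise rotation.

counterclockwise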